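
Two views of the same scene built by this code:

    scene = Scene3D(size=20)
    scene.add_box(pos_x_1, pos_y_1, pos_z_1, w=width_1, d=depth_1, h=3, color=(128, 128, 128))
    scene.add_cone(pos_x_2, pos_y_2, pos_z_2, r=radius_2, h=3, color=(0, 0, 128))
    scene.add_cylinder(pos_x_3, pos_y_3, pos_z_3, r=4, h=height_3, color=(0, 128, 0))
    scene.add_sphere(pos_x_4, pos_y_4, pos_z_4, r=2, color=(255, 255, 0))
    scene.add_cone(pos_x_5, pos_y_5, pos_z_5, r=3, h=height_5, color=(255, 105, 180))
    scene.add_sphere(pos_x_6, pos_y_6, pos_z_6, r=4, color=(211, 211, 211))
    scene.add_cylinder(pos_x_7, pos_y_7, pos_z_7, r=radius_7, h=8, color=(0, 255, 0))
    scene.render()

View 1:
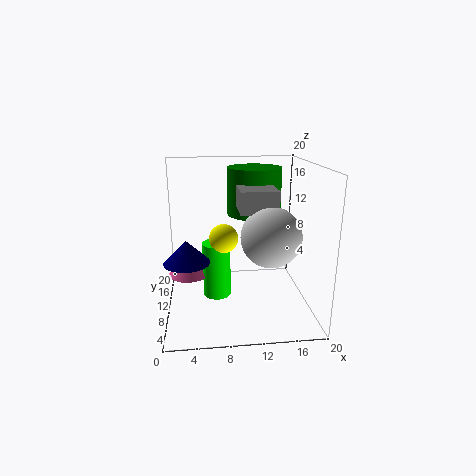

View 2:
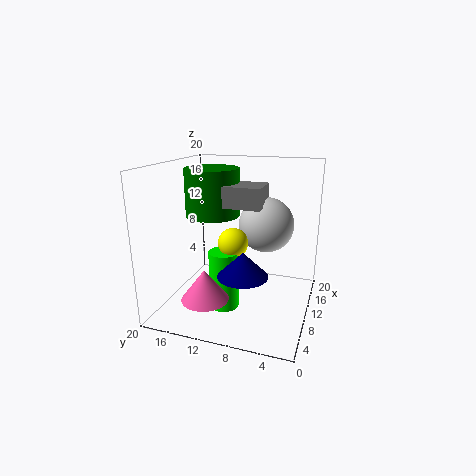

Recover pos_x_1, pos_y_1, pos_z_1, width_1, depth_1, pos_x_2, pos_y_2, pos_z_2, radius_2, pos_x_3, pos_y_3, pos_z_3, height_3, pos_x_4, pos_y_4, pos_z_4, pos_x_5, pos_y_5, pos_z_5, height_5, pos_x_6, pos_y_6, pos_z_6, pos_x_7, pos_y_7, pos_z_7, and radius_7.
pos_x_1 = 10; pos_y_1 = 7; pos_z_1 = 14; width_1 = 5; depth_1 = 6; pos_x_2 = 3; pos_y_2 = 7; pos_z_2 = 8; radius_2 = 3; pos_x_3 = 13; pos_y_3 = 15; pos_z_3 = 12; height_3 = 7; pos_x_4 = 8; pos_y_4 = 10; pos_z_4 = 10; pos_x_5 = 3; pos_y_5 = 12; pos_z_5 = 4; height_5 = 4; pos_x_6 = 14; pos_y_6 = 7; pos_z_6 = 11; pos_x_7 = 7; pos_y_7 = 11; pos_z_7 = 1; radius_7 = 2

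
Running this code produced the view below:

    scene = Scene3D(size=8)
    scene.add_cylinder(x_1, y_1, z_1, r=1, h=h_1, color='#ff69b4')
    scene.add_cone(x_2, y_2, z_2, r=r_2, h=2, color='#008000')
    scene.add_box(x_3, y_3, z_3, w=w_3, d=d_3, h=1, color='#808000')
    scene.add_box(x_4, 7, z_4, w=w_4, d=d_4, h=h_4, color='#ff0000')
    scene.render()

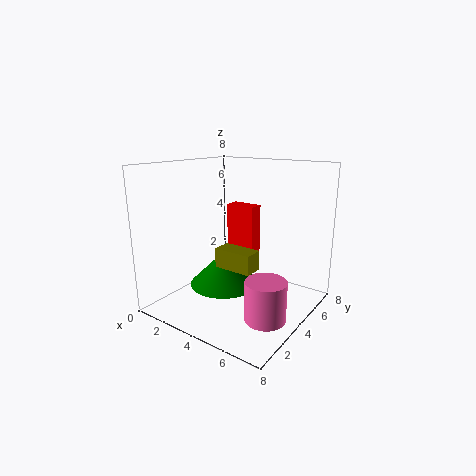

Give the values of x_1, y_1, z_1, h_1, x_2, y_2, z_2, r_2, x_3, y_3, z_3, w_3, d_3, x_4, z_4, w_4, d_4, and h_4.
x_1 = 7
y_1 = 2
z_1 = 1
h_1 = 2
x_2 = 3
y_2 = 4
z_2 = 1
r_2 = 2
x_3 = 4
y_3 = 2
z_3 = 3
w_3 = 2
d_3 = 1
x_4 = 1
z_4 = 1
w_4 = 2
d_4 = 1
h_4 = 4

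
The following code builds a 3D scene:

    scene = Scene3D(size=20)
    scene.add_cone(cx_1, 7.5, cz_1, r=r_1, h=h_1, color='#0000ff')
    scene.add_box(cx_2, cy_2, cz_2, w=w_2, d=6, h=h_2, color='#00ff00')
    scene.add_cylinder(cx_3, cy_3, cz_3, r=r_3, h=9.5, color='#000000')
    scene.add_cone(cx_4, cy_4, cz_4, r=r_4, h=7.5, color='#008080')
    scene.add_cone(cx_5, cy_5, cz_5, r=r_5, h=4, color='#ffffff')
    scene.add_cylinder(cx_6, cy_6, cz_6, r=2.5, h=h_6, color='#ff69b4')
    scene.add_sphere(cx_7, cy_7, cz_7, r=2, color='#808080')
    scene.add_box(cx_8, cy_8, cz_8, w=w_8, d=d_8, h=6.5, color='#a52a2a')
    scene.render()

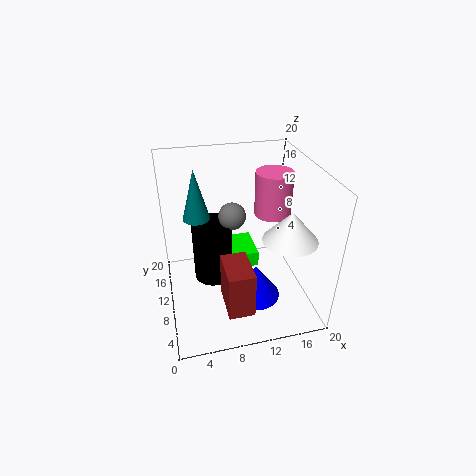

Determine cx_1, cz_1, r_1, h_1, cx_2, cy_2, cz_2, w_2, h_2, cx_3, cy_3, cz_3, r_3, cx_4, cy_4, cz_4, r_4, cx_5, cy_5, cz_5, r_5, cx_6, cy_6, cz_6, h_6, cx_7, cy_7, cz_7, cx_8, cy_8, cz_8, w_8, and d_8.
cx_1 = 12
cz_1 = 1.5
r_1 = 3.5
h_1 = 5
cx_2 = 7
cy_2 = 12.5
cz_2 = 2.5
w_2 = 7
h_2 = 2.5
cx_3 = 7
cy_3 = 14
cz_3 = 1
r_3 = 3
cx_4 = 5
cy_4 = 15
cz_4 = 11
r_4 = 2
cx_5 = 15.5
cy_5 = 5
cz_5 = 12
r_5 = 3.5
cx_6 = 15
cy_6 = 10.5
cz_6 = 13
h_6 = 6
cx_7 = 10
cy_7 = 13.5
cz_7 = 11.5
cx_8 = 7
cy_8 = 2.5
cz_8 = 2.5
w_8 = 3.5
d_8 = 5.5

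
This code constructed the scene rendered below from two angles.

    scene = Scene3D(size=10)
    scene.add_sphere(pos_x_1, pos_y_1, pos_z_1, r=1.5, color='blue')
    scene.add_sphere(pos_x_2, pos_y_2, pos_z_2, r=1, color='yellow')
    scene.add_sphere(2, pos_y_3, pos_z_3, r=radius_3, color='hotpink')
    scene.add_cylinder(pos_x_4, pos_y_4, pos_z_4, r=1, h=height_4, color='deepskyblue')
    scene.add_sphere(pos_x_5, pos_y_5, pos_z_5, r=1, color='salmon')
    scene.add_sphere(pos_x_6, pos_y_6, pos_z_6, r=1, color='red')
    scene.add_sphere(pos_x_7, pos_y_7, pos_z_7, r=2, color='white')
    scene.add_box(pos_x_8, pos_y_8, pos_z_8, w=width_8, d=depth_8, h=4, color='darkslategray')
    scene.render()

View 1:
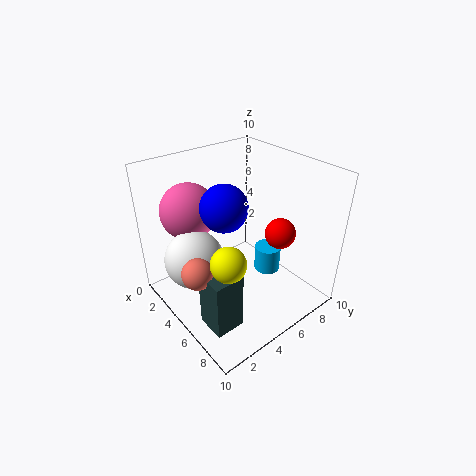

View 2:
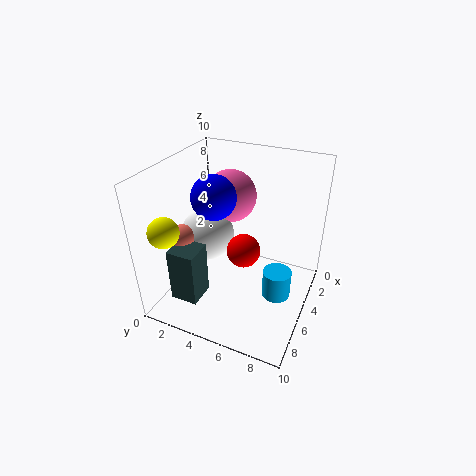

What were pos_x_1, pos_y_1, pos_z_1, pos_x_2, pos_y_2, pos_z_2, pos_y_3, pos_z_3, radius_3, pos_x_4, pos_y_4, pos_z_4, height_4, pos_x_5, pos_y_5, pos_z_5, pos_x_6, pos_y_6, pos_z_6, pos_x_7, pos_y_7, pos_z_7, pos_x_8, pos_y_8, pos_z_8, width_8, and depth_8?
pos_x_1 = 5.5
pos_y_1 = 3.5
pos_z_1 = 8
pos_x_2 = 8.5
pos_y_2 = 1.5
pos_z_2 = 6.5
pos_y_3 = 3
pos_z_3 = 6.5
radius_3 = 2
pos_x_4 = 5
pos_y_4 = 8
pos_z_4 = 1
height_4 = 2
pos_x_5 = 6
pos_y_5 = 1
pos_z_5 = 4.5
pos_x_6 = 7.5
pos_y_6 = 6.5
pos_z_6 = 6
pos_x_7 = 4
pos_y_7 = 2
pos_z_7 = 4
pos_x_8 = 6
pos_y_8 = 1
pos_z_8 = 0.5
width_8 = 2
depth_8 = 2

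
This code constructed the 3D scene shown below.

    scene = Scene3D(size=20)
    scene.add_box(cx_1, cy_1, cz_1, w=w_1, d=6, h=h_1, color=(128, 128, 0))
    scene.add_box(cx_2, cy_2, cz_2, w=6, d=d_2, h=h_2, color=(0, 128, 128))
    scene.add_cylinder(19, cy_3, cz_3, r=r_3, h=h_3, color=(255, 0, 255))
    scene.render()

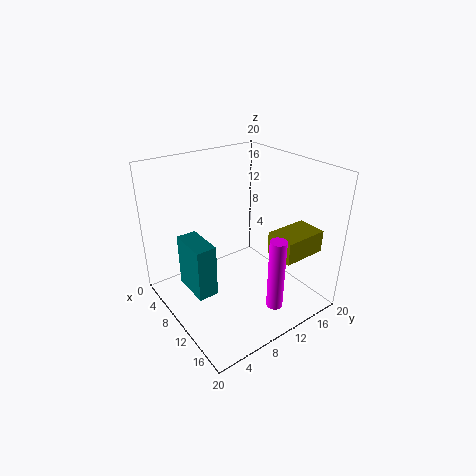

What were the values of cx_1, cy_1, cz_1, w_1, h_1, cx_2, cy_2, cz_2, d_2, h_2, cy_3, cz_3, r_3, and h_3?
cx_1 = 14, cy_1 = 12, cz_1 = 9, w_1 = 4, h_1 = 3, cx_2 = 3, cy_2 = 4, cz_2 = 1, d_2 = 3, h_2 = 8, cy_3 = 9, cz_3 = 5, r_3 = 1, h_3 = 9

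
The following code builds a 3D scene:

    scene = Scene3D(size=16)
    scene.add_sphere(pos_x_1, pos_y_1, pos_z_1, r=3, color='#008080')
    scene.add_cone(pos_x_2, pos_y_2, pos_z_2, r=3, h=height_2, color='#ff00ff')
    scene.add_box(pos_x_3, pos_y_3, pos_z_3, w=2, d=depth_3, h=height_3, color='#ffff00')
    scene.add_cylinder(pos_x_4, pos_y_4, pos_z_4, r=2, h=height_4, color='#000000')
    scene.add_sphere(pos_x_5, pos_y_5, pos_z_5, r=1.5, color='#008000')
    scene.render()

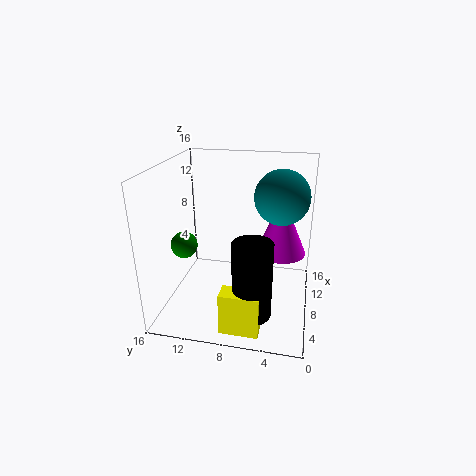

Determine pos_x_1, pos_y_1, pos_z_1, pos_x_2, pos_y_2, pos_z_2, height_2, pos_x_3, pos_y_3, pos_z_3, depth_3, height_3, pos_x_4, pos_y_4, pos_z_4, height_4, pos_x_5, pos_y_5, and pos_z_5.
pos_x_1 = 9.5; pos_y_1 = 3.5; pos_z_1 = 12.5; pos_x_2 = 11.5; pos_y_2 = 3.5; pos_z_2 = 5; height_2 = 7; pos_x_3 = 1; pos_y_3 = 4.5; pos_z_3 = 0.5; depth_3 = 4; height_3 = 4.5; pos_x_4 = 3; pos_y_4 = 5.5; pos_z_4 = 2; height_4 = 8; pos_x_5 = 7; pos_y_5 = 14; pos_z_5 = 7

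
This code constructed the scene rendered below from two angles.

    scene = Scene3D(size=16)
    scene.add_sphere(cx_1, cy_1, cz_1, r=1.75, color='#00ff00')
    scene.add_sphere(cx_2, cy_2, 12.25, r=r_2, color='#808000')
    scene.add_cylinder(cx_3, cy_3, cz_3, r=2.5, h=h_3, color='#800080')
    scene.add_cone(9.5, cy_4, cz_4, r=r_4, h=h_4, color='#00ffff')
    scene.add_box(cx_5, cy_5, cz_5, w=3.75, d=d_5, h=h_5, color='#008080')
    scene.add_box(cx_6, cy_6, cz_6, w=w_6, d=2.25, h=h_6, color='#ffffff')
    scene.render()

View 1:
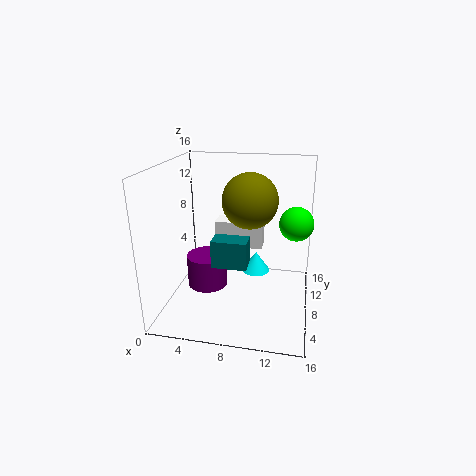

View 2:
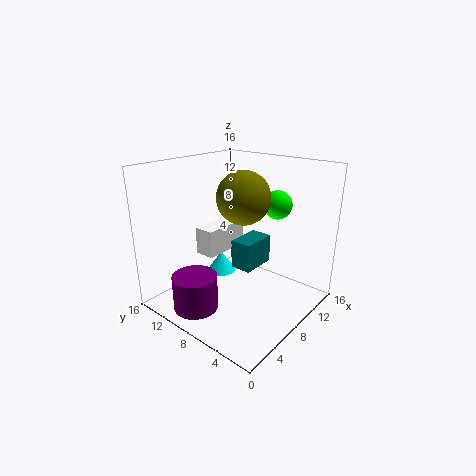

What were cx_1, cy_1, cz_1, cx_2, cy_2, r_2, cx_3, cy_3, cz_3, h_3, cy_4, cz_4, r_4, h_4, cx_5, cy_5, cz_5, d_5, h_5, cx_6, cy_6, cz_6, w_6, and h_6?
cx_1 = 14.25
cy_1 = 7
cz_1 = 10.5
cx_2 = 9.25
cy_2 = 8.25
r_2 = 3
cx_3 = 3.5
cy_3 = 10.5
cz_3 = 0.25
h_3 = 4
cy_4 = 12
cz_4 = 2
r_4 = 1.75
h_4 = 2.5
cx_5 = 5.75
cy_5 = 4.75
cz_5 = 5.75
d_5 = 2.25
h_5 = 3
cx_6 = 5
cy_6 = 9.25
cz_6 = 6.25
w_6 = 5.5
h_6 = 3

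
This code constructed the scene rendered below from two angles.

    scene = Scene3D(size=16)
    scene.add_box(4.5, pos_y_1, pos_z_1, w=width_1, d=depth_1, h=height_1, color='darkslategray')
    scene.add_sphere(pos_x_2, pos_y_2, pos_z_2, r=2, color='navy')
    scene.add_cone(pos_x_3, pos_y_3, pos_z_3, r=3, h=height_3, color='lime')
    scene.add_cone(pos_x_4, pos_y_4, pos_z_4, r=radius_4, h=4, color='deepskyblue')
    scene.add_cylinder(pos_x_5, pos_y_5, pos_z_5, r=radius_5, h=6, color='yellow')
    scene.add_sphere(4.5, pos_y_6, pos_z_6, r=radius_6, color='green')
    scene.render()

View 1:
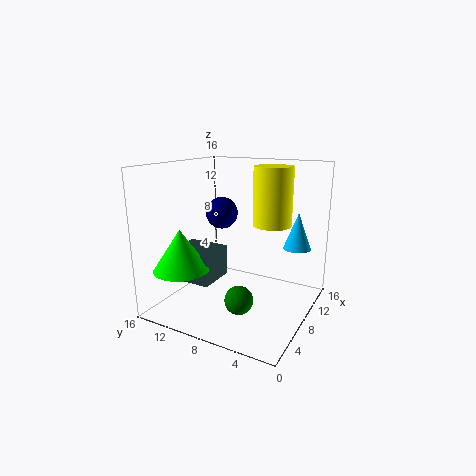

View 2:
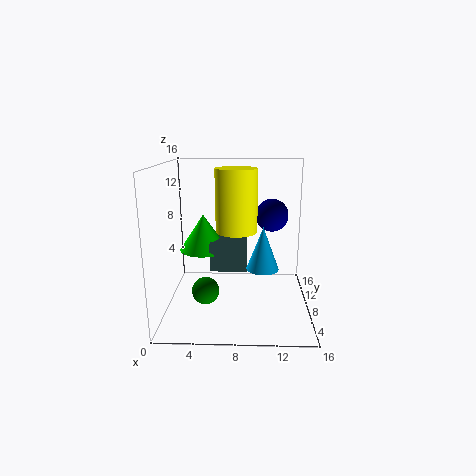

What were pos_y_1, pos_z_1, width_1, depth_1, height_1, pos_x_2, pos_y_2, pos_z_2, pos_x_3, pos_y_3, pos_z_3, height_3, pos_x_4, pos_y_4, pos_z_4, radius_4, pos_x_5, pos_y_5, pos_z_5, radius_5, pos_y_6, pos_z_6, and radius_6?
pos_y_1 = 10; pos_z_1 = 3; width_1 = 4.5; depth_1 = 5; height_1 = 3.5; pos_x_2 = 12; pos_y_2 = 12.5; pos_z_2 = 9.5; pos_x_3 = 3.5; pos_y_3 = 12.5; pos_z_3 = 5; height_3 = 4.5; pos_x_4 = 10.5; pos_y_4 = 2; pos_z_4 = 7; radius_4 = 1.5; pos_x_5 = 8; pos_y_5 = 4; pos_z_5 = 10; radius_5 = 2; pos_y_6 = 6; pos_z_6 = 2.5; radius_6 = 1.5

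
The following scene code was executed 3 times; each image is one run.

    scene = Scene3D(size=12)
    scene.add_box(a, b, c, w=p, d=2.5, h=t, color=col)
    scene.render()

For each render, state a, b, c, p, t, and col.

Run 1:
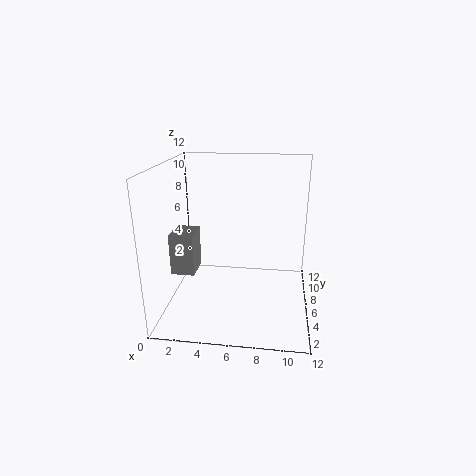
a = 0.5; b = 4.5; c = 3; p = 2; t = 3.5; col = 'gray'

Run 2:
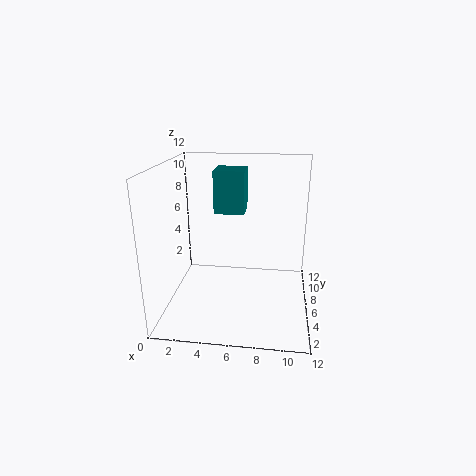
a = 4; b = 6; c = 8; p = 2.5; t = 3.5; col = 'teal'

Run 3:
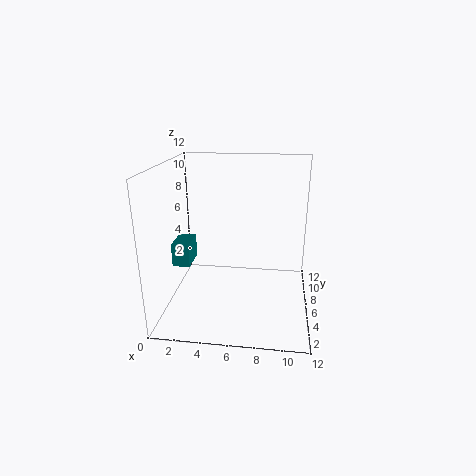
a = 0.5; b = 5; c = 3.5; p = 1.5; t = 2; col = 'teal'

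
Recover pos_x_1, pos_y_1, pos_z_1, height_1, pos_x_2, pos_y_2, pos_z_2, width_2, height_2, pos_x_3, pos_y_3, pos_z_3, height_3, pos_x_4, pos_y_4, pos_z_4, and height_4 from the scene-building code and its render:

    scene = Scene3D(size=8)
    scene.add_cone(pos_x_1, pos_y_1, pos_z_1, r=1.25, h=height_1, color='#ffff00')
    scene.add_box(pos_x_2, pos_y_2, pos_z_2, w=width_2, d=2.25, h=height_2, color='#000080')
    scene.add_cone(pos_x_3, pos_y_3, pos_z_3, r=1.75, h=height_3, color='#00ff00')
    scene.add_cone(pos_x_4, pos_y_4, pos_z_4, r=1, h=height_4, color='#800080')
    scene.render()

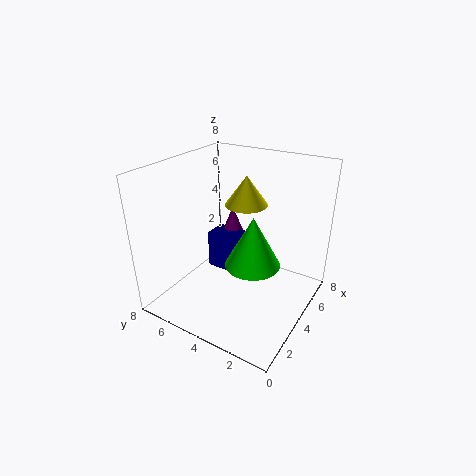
pos_x_1 = 5.75, pos_y_1 = 4.5, pos_z_1 = 5.25, height_1 = 1.75, pos_x_2 = 5.5, pos_y_2 = 5, pos_z_2 = 0.25, width_2 = 1.5, height_2 = 2.5, pos_x_3 = 5.75, pos_y_3 = 4, pos_z_3 = 1.25, height_3 = 3.25, pos_x_4 = 7, pos_y_4 = 6.25, pos_z_4 = 1.75, height_4 = 2.5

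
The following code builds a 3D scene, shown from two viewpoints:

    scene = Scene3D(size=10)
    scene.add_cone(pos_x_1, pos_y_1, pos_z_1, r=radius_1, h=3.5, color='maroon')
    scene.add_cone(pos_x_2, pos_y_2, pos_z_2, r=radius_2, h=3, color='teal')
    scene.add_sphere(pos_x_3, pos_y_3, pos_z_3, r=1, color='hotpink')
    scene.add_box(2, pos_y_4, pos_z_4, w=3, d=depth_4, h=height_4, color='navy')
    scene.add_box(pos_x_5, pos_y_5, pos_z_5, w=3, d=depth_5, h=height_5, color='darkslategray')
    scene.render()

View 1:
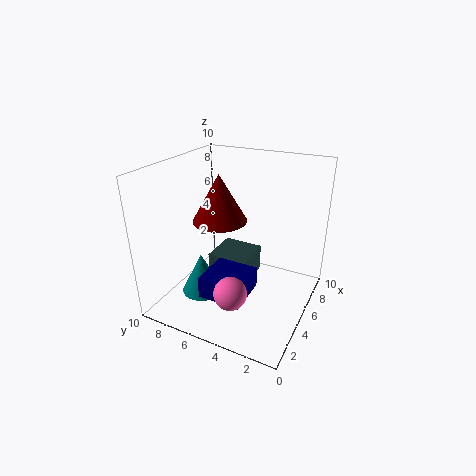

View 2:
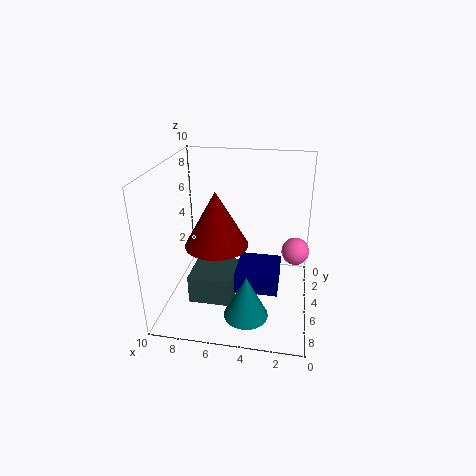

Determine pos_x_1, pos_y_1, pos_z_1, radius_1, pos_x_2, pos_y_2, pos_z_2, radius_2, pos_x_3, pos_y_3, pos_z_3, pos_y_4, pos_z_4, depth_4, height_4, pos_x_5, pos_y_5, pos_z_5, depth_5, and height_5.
pos_x_1 = 6, pos_y_1 = 7, pos_z_1 = 5.5, radius_1 = 2, pos_x_2 = 4, pos_y_2 = 7.5, pos_z_2 = 0.5, radius_2 = 1.5, pos_x_3 = 1, pos_y_3 = 3.5, pos_z_3 = 3.5, pos_y_4 = 3.5, pos_z_4 = 1.5, depth_4 = 3, height_4 = 1.5, pos_x_5 = 5, pos_y_5 = 4.5, pos_z_5 = 1, depth_5 = 3, height_5 = 2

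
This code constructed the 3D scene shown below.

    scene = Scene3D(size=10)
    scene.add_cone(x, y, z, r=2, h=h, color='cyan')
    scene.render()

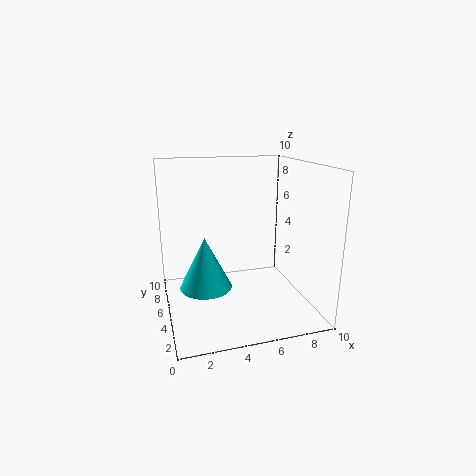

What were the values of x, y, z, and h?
x = 3, y = 7, z = 0.5, h = 4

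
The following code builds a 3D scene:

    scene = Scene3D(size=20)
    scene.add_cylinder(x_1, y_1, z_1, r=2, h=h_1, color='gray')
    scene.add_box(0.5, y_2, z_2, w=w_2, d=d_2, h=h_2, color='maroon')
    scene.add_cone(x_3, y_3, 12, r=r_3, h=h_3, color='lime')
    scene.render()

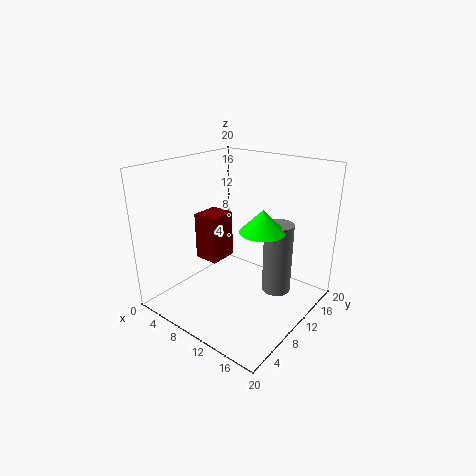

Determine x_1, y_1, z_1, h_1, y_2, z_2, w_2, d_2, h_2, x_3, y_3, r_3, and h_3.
x_1 = 15
y_1 = 12.5
z_1 = 2.5
h_1 = 10
y_2 = 11
z_2 = 3.5
w_2 = 4
d_2 = 4.5
h_2 = 7.5
x_3 = 14
y_3 = 10
r_3 = 3
h_3 = 3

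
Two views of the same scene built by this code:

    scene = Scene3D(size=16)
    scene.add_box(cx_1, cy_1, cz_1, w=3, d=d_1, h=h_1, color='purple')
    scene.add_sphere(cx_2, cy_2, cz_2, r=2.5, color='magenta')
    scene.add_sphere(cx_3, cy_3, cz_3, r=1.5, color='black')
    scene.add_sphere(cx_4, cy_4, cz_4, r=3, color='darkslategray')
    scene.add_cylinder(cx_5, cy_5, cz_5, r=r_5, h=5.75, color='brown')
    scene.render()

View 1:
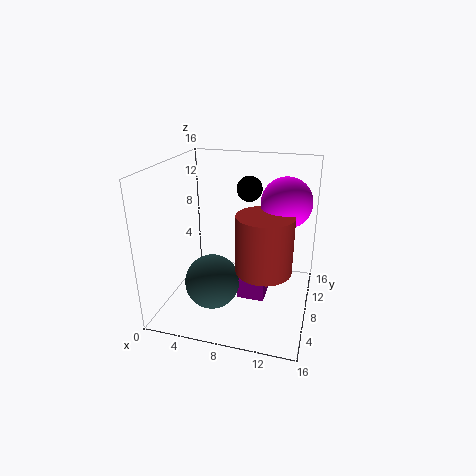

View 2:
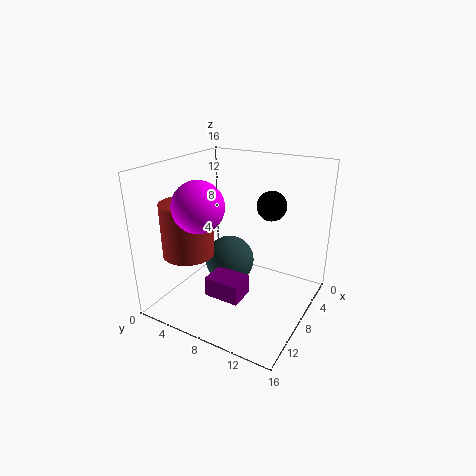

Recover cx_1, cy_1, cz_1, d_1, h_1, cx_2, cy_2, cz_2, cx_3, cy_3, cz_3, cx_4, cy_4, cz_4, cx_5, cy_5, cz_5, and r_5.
cx_1 = 8.5, cy_1 = 5.75, cz_1 = 1.75, d_1 = 4, h_1 = 2.25, cx_2 = 13.25, cy_2 = 6.75, cz_2 = 13, cx_3 = 8.25, cy_3 = 12, cz_3 = 12.5, cx_4 = 5.75, cy_4 = 5.5, cz_4 = 3.5, cx_5 = 11.75, cy_5 = 4, cz_5 = 6.75, r_5 = 2.75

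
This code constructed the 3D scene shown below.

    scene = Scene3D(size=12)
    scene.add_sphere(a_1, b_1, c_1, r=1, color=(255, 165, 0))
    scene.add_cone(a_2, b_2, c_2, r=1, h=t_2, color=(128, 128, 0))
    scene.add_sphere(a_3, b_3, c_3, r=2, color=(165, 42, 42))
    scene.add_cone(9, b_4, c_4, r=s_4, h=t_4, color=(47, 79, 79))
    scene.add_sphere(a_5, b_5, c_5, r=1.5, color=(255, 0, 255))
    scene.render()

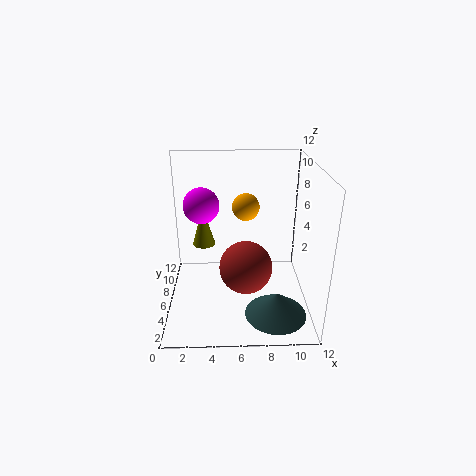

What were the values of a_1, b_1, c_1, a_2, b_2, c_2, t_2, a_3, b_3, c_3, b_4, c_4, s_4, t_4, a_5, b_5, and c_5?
a_1 = 6.5
b_1 = 4
c_1 = 9.5
a_2 = 3
b_2 = 8
c_2 = 4.5
t_2 = 3.5
a_3 = 6.5
b_3 = 3
c_3 = 5
b_4 = 3
c_4 = 0.5
s_4 = 2.5
t_4 = 2
a_5 = 3
b_5 = 7
c_5 = 8.5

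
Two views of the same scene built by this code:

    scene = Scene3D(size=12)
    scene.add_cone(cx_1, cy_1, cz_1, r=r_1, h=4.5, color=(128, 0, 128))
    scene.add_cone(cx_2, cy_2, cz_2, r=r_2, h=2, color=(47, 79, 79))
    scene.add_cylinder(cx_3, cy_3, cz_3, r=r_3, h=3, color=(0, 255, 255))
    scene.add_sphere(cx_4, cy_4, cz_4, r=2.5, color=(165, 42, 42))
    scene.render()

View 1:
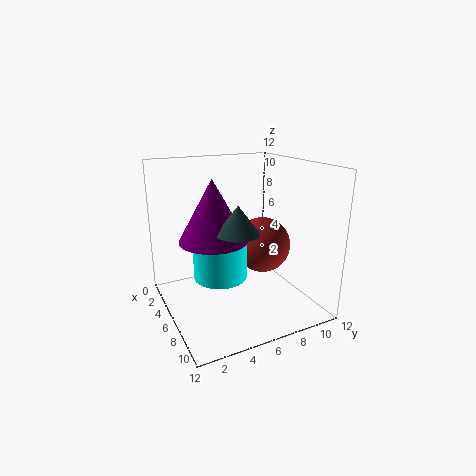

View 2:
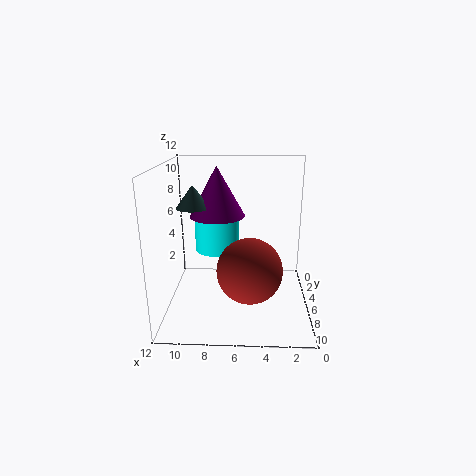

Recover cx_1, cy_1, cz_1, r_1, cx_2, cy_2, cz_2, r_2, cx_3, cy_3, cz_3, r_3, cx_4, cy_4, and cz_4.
cx_1 = 8, cy_1 = 3, cz_1 = 7, r_1 = 2.5, cx_2 = 10, cy_2 = 4, cz_2 = 8, r_2 = 1.5, cx_3 = 8, cy_3 = 3.5, cz_3 = 4, r_3 = 2, cx_4 = 5, cy_4 = 9, cz_4 = 4.5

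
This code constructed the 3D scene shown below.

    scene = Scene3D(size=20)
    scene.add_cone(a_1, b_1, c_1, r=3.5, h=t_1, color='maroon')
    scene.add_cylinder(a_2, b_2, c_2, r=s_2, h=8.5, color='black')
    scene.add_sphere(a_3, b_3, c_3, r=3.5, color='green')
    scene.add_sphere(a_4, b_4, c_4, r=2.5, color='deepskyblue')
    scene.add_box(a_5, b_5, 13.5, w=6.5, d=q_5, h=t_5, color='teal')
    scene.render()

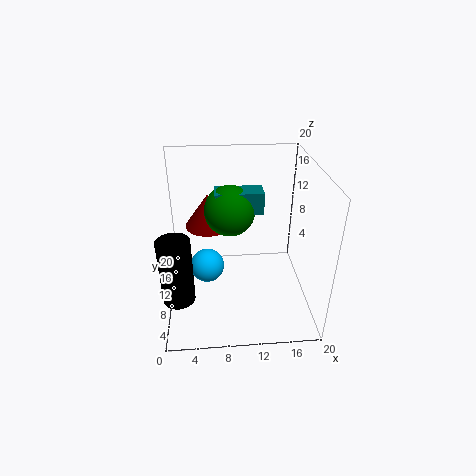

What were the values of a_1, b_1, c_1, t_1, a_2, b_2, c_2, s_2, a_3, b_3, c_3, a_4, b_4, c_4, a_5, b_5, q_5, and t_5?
a_1 = 6, b_1 = 15, c_1 = 9.5, t_1 = 5, a_2 = 2, b_2 = 3.5, c_2 = 5.5, s_2 = 2, a_3 = 9, b_3 = 11.5, c_3 = 13.5, a_4 = 5.5, b_4 = 11.5, c_4 = 4.5, a_5 = 7, b_5 = 10, q_5 = 3, t_5 = 3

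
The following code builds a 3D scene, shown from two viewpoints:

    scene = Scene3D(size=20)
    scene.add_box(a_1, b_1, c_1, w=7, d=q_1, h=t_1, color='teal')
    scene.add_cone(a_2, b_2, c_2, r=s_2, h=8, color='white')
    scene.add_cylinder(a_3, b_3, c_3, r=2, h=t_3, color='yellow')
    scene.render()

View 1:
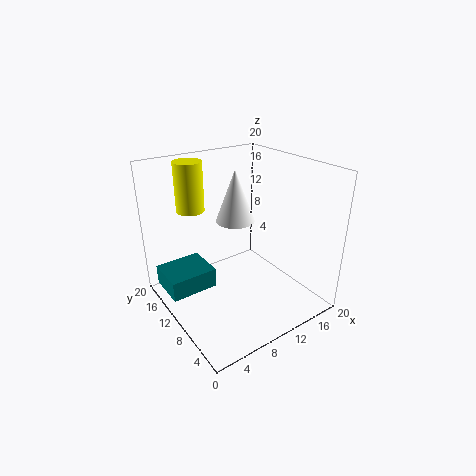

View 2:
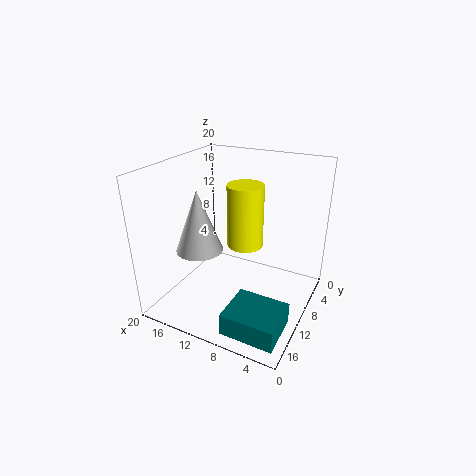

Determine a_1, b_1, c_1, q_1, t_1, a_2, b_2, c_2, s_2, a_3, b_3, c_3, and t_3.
a_1 = 1; b_1 = 13; c_1 = 1; q_1 = 6; t_1 = 3; a_2 = 13; b_2 = 15; c_2 = 10; s_2 = 3; a_3 = 6; b_3 = 16; c_3 = 13; t_3 = 7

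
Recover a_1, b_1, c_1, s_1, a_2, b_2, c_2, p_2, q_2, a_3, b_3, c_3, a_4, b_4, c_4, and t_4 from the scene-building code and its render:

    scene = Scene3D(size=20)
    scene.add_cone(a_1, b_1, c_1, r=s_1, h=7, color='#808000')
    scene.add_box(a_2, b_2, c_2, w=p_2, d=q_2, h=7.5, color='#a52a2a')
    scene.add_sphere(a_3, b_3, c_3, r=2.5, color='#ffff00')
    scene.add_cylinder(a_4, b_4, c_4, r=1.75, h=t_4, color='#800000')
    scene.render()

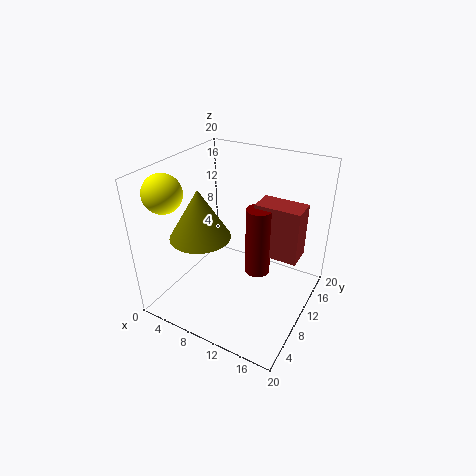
a_1 = 5.25
b_1 = 7.75
c_1 = 10
s_1 = 4.25
a_2 = 12
b_2 = 10.75
c_2 = 7.75
p_2 = 6.25
q_2 = 3.5
a_3 = 3
b_3 = 3.75
c_3 = 17.5
a_4 = 12.75
b_4 = 10.75
c_4 = 5
t_4 = 9.75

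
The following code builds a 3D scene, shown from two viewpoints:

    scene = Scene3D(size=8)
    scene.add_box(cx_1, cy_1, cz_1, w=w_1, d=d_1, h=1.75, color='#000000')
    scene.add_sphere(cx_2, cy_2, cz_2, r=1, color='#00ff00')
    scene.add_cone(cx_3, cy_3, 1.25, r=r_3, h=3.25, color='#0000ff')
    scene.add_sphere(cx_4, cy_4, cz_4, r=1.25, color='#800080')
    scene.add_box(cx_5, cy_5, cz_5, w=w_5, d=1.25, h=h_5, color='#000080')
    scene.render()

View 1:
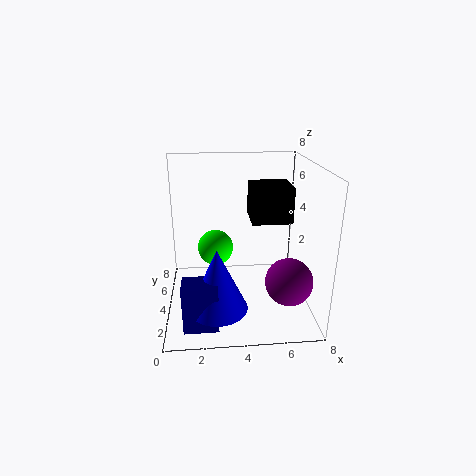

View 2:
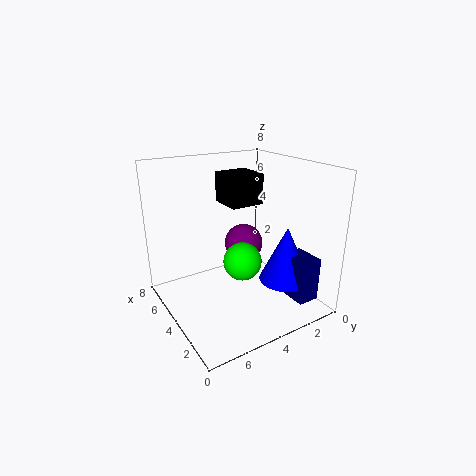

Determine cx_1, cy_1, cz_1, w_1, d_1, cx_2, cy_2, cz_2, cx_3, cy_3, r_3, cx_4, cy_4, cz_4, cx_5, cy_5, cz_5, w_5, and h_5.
cx_1 = 4.5; cy_1 = 2; cz_1 = 5.5; w_1 = 2; d_1 = 2; cx_2 = 2.75; cy_2 = 4.5; cz_2 = 3.25; cx_3 = 2.75; cy_3 = 1.5; r_3 = 1.5; cx_4 = 6.5; cy_4 = 2; cz_4 = 2.25; cx_5 = 1; cy_5 = 0.5; cz_5 = 0.5; w_5 = 1.75; h_5 = 2.5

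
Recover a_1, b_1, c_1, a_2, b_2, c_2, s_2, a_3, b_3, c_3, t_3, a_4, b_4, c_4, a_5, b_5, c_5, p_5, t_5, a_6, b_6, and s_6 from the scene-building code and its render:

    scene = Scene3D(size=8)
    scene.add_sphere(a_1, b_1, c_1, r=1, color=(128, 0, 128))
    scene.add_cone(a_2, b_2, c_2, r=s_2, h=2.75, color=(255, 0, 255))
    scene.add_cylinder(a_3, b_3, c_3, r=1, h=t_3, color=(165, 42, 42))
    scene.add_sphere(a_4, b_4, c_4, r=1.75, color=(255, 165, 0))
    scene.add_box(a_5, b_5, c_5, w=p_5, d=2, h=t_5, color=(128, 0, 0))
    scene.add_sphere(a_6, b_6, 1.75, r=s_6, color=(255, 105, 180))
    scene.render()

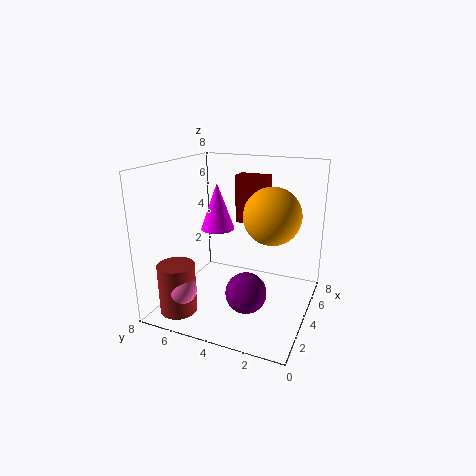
a_1 = 1.5; b_1 = 2.5; c_1 = 2.25; a_2 = 5; b_2 = 5.75; c_2 = 4; s_2 = 1; a_3 = 1.5; b_3 = 6.5; c_3 = 0.25; t_3 = 2.75; a_4 = 6.25; b_4 = 2.75; c_4 = 4.75; a_5 = 6.5; b_5 = 3.25; c_5 = 4; p_5 = 1; t_5 = 3; a_6 = 1.25; b_6 = 6; s_6 = 0.75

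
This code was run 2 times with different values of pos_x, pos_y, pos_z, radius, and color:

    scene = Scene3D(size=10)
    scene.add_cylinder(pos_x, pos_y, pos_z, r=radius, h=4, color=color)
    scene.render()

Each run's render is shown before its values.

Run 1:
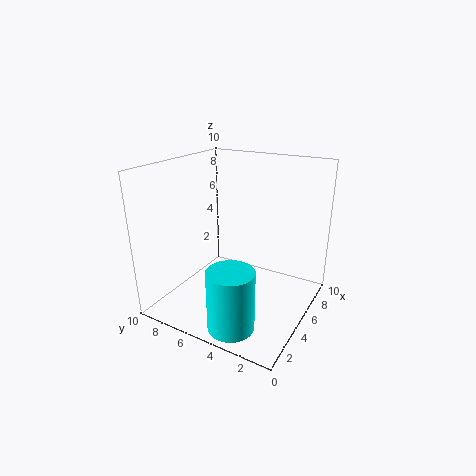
pos_x = 1.5; pos_y = 3.5; pos_z = 0.5; radius = 1.5; color = 'cyan'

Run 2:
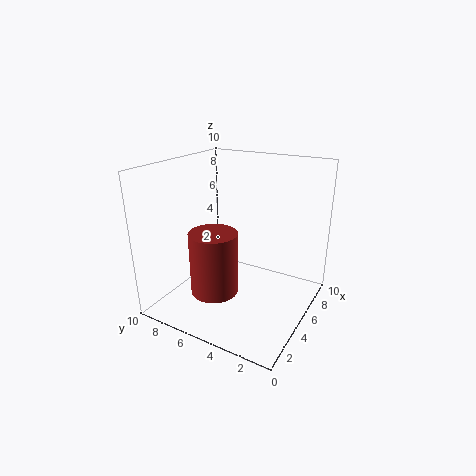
pos_x = 2; pos_y = 5; pos_z = 2.5; radius = 1.5; color = 'brown'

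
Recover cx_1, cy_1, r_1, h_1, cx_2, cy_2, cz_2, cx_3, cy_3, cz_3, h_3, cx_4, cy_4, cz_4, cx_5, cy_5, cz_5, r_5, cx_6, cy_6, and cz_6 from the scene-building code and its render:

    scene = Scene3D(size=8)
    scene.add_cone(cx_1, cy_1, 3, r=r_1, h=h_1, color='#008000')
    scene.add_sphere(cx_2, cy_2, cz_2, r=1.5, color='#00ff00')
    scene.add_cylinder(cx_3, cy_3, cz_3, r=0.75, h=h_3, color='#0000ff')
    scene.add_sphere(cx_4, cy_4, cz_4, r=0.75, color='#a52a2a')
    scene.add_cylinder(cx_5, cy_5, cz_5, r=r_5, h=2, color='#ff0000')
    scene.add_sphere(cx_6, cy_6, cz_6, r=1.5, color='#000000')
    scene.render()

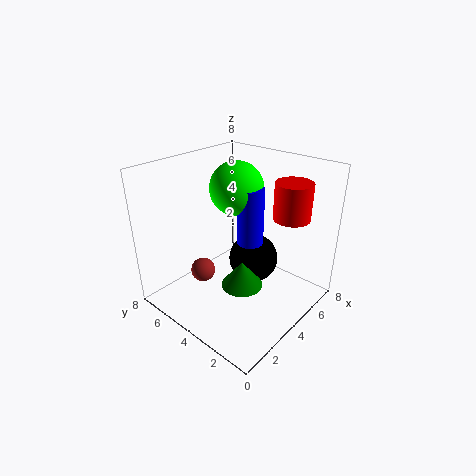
cx_1 = 2, cy_1 = 2, r_1 = 1, h_1 = 1.25, cx_2 = 4.75, cy_2 = 4.75, cz_2 = 6.5, cx_3 = 4.75, cy_3 = 3.75, cz_3 = 3.5, h_3 = 3.25, cx_4 = 3.5, cy_4 = 6.5, cz_4 = 1, cx_5 = 5.75, cy_5 = 1.75, cz_5 = 5.25, r_5 = 1, cx_6 = 5.75, cy_6 = 4.25, cz_6 = 1.75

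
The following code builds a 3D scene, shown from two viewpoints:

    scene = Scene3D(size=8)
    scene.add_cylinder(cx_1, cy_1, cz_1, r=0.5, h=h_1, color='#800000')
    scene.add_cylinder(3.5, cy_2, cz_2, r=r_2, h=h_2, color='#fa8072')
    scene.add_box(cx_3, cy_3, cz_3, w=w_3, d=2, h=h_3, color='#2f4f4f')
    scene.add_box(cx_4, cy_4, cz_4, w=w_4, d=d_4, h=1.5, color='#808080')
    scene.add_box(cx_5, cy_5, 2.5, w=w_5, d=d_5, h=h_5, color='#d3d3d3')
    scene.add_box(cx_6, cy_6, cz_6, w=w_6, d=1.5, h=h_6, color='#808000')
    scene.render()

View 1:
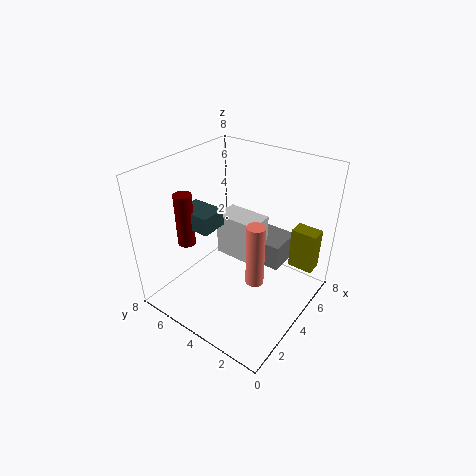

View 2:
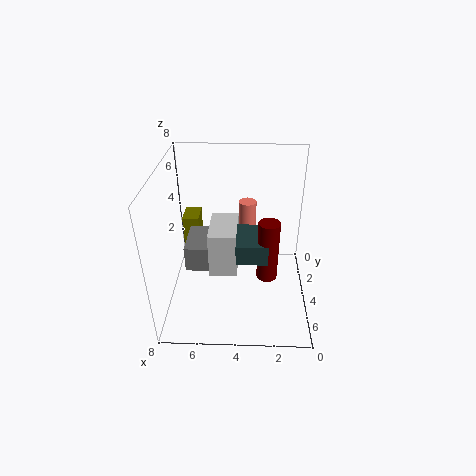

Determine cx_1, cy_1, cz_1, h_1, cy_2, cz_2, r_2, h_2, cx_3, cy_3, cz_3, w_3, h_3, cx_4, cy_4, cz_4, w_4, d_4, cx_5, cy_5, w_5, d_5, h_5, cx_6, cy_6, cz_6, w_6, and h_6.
cx_1 = 2.5
cy_1 = 6.5
cz_1 = 3.5
h_1 = 3
cy_2 = 2.5
cz_2 = 2
r_2 = 0.5
h_2 = 3.5
cx_3 = 2.5
cy_3 = 5
cz_3 = 4.5
w_3 = 1.5
h_3 = 1
cx_4 = 5
cy_4 = 2
cz_4 = 2
w_4 = 2
d_4 = 2.5
cx_5 = 4
cy_5 = 3
w_5 = 1.5
d_5 = 2.5
h_5 = 2.5
cx_6 = 6.5
cy_6 = 0.5
cz_6 = 1.5
w_6 = 1
h_6 = 2.5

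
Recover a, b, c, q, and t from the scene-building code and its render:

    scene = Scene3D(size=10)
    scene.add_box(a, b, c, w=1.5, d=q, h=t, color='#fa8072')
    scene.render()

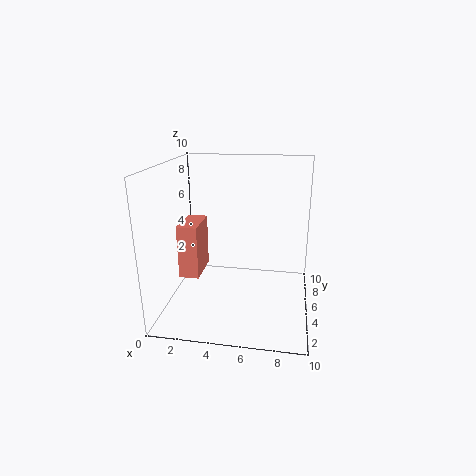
a = 0.5, b = 5, c = 1.5, q = 3, t = 4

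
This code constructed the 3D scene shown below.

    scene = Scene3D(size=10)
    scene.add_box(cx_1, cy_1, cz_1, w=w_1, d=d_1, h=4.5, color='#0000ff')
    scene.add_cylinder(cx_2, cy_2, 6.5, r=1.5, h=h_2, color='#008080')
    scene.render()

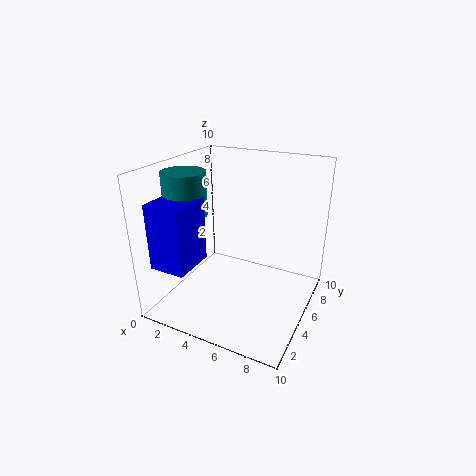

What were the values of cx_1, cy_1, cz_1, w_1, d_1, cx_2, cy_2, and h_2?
cx_1 = 0.5; cy_1 = 1; cz_1 = 3.5; w_1 = 2.5; d_1 = 3; cx_2 = 1.5; cy_2 = 4; h_2 = 3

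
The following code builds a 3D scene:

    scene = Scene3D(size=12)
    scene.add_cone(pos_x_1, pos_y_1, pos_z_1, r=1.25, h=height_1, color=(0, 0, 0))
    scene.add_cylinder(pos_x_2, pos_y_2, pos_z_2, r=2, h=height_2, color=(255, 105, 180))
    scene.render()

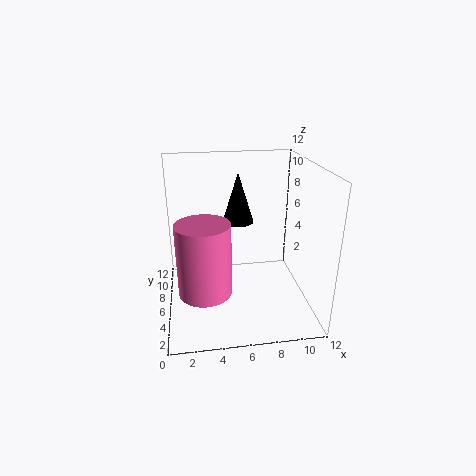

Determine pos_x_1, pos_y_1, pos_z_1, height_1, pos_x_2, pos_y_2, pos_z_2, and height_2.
pos_x_1 = 6
pos_y_1 = 6
pos_z_1 = 7.5
height_1 = 4
pos_x_2 = 3
pos_y_2 = 2.75
pos_z_2 = 3.25
height_2 = 5.5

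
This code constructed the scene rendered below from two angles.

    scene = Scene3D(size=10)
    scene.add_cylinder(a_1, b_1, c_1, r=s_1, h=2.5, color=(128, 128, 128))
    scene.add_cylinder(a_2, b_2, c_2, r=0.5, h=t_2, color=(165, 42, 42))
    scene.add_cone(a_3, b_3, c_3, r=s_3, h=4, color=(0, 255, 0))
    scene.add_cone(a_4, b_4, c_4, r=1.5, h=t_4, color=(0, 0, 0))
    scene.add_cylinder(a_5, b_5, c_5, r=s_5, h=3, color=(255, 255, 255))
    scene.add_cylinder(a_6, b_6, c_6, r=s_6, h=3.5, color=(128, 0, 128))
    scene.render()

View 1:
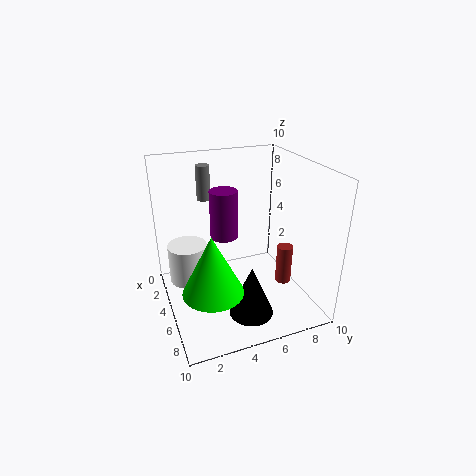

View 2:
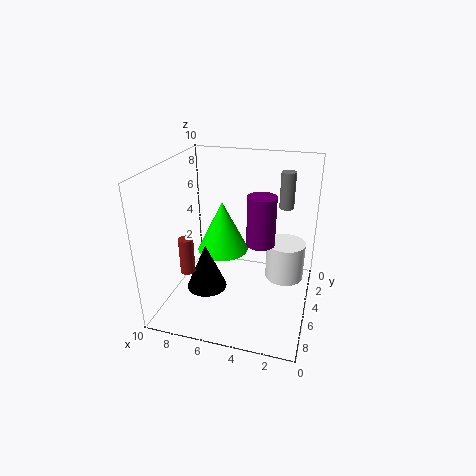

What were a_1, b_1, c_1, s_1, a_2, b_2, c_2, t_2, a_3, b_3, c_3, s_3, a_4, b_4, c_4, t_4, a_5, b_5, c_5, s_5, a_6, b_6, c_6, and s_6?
a_1 = 2
b_1 = 3.5
c_1 = 7
s_1 = 0.5
a_2 = 8
b_2 = 7
c_2 = 3
t_2 = 2.5
a_3 = 7
b_3 = 2.5
c_3 = 2.5
s_3 = 2
a_4 = 7.5
b_4 = 5
c_4 = 0.5
t_4 = 3.5
a_5 = 2
b_5 = 2
c_5 = 0.5
s_5 = 1.5
a_6 = 3.5
b_6 = 4.5
c_6 = 4.5
s_6 = 1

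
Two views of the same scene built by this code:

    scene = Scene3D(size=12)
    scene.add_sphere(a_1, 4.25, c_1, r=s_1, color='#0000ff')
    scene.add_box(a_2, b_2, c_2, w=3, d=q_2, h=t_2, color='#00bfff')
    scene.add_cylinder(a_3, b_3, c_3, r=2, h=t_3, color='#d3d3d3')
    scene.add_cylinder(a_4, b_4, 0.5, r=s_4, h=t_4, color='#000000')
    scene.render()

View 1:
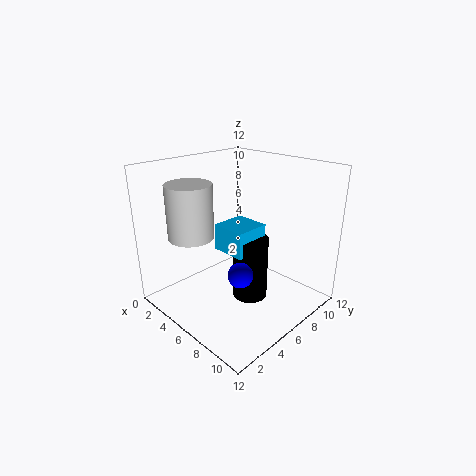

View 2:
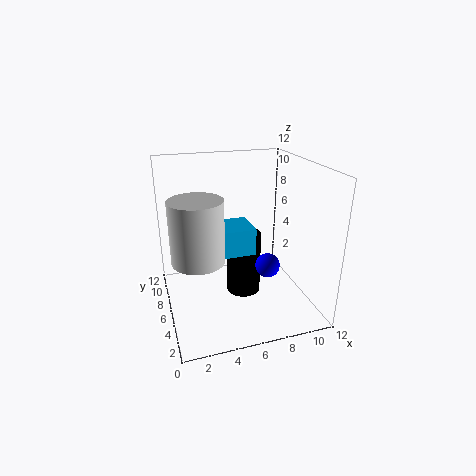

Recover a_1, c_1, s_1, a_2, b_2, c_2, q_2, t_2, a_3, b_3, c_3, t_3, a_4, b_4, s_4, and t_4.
a_1 = 8; c_1 = 4; s_1 = 1; a_2 = 4.25; b_2 = 5; c_2 = 4.75; q_2 = 3; t_2 = 2.25; a_3 = 2.25; b_3 = 4; c_3 = 5.5; t_3 = 4.75; a_4 = 6.75; b_4 = 6.75; s_4 = 1.5; t_4 = 5.5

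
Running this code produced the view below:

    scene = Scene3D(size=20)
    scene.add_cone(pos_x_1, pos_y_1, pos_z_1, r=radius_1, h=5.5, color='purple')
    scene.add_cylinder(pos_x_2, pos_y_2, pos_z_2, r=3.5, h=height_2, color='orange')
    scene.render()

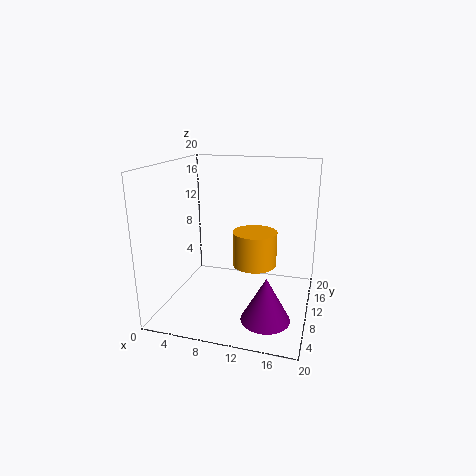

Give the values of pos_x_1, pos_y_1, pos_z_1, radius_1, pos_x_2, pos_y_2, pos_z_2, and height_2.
pos_x_1 = 15.5; pos_y_1 = 3; pos_z_1 = 2.5; radius_1 = 3; pos_x_2 = 11; pos_y_2 = 16; pos_z_2 = 3.5; height_2 = 5.5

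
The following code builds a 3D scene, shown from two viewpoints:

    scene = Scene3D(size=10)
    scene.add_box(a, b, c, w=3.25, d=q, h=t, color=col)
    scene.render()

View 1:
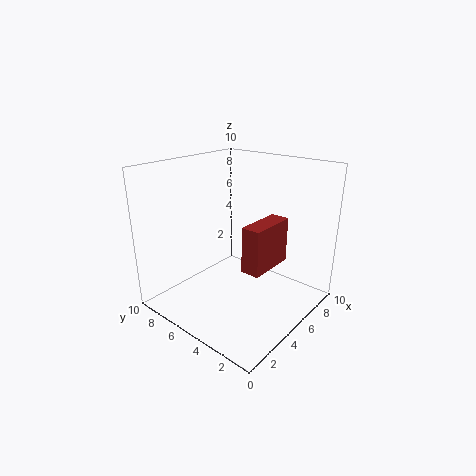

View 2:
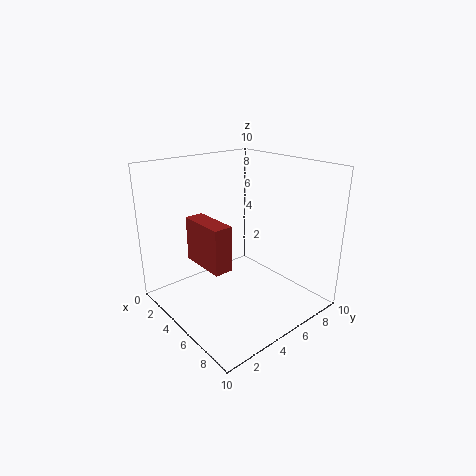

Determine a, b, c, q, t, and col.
a = 3.25; b = 2; c = 3.75; q = 1.25; t = 3; col = 'brown'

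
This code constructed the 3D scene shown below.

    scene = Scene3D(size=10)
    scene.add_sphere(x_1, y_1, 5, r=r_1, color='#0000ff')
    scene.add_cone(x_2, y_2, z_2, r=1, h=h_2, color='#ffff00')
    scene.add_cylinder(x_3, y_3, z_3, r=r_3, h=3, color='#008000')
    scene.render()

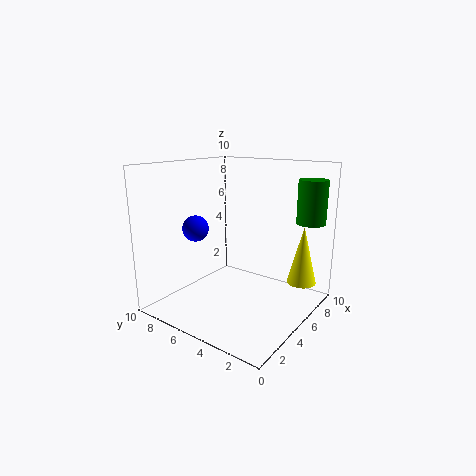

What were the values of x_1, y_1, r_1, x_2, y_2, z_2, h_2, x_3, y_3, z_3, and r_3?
x_1 = 5, y_1 = 9, r_1 = 1, x_2 = 7, y_2 = 1, z_2 = 2, h_2 = 4, x_3 = 8, y_3 = 1, z_3 = 6, r_3 = 1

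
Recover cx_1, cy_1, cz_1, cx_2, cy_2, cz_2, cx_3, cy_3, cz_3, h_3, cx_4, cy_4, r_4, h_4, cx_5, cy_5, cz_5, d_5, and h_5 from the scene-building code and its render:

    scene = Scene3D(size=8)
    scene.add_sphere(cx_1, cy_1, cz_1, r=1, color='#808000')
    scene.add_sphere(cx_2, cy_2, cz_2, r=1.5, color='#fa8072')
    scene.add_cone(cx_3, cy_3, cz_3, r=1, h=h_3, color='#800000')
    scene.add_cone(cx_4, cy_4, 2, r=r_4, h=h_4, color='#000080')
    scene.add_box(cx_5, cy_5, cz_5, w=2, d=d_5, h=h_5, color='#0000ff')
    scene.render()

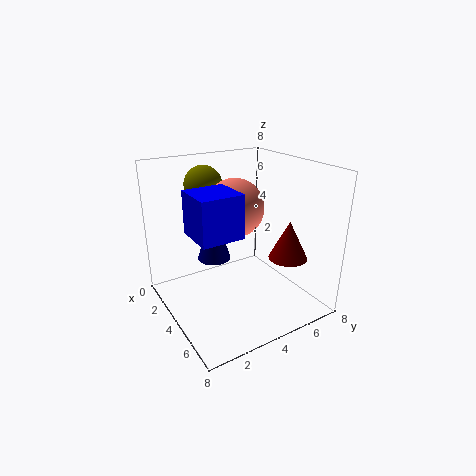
cx_1 = 3
cy_1 = 2.5
cz_1 = 7
cx_2 = 4.5
cy_2 = 3.5
cz_2 = 6
cx_3 = 6.5
cy_3 = 5.5
cz_3 = 3.5
h_3 = 2
cx_4 = 2
cy_4 = 3.5
r_4 = 1
h_4 = 3.5
cx_5 = 5
cy_5 = 0.5
cz_5 = 5.5
d_5 = 2
h_5 = 2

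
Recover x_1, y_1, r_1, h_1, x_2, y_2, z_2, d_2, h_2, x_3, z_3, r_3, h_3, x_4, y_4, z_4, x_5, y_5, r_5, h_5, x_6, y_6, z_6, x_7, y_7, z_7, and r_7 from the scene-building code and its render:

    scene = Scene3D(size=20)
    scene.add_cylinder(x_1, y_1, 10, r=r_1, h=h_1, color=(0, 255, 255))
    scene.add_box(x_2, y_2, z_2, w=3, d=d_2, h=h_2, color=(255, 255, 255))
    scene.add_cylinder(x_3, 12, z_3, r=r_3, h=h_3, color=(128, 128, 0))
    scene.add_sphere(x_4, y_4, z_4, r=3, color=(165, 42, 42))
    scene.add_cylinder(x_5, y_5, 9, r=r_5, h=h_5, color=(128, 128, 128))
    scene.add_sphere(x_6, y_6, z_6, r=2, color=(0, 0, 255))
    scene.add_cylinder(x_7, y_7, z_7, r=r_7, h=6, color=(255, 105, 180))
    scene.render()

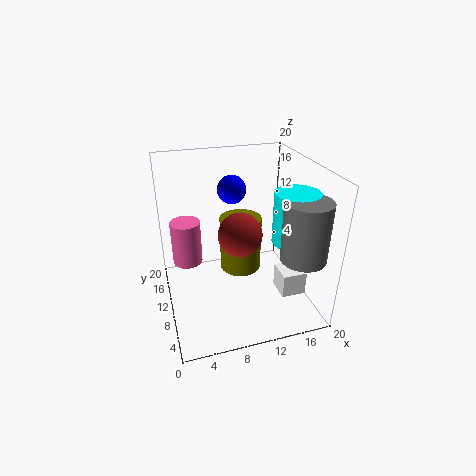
x_1 = 17; y_1 = 7; r_1 = 3; h_1 = 7; x_2 = 13; y_2 = 1; z_2 = 6; d_2 = 3; h_2 = 3; x_3 = 11; z_3 = 4; r_3 = 3; h_3 = 8; x_4 = 10; y_4 = 9; z_4 = 11; x_5 = 17; y_5 = 4; r_5 = 3; h_5 = 8; x_6 = 10; y_6 = 13; z_6 = 16; x_7 = 3; y_7 = 11; z_7 = 7; r_7 = 2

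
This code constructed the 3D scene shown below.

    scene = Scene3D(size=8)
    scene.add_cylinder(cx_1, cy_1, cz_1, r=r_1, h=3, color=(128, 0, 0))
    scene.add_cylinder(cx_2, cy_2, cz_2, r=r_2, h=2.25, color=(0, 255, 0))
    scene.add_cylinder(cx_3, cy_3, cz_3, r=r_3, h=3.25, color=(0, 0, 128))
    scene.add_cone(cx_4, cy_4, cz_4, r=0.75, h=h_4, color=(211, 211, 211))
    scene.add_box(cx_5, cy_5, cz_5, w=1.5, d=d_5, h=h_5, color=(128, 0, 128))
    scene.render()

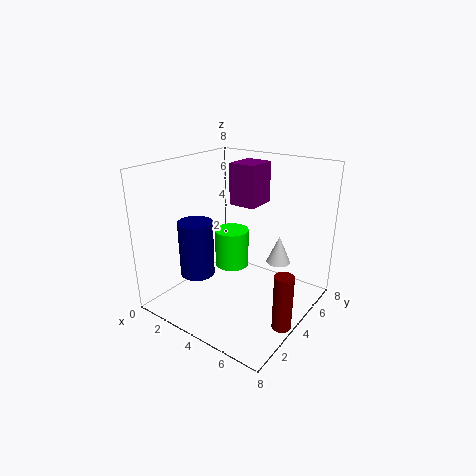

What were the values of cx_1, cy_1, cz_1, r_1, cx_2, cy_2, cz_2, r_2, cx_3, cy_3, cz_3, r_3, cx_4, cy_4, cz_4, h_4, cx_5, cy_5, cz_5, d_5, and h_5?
cx_1 = 7.5; cy_1 = 3; cz_1 = 0.25; r_1 = 0.5; cx_2 = 3; cy_2 = 4.75; cz_2 = 1.75; r_2 = 1; cx_3 = 1.75; cy_3 = 3; cz_3 = 1.5; r_3 = 1; cx_4 = 5; cy_4 = 7; cz_4 = 1.5; h_4 = 1.75; cx_5 = 3.25; cy_5 = 4.25; cz_5 = 5.75; d_5 = 1.75; h_5 = 2.25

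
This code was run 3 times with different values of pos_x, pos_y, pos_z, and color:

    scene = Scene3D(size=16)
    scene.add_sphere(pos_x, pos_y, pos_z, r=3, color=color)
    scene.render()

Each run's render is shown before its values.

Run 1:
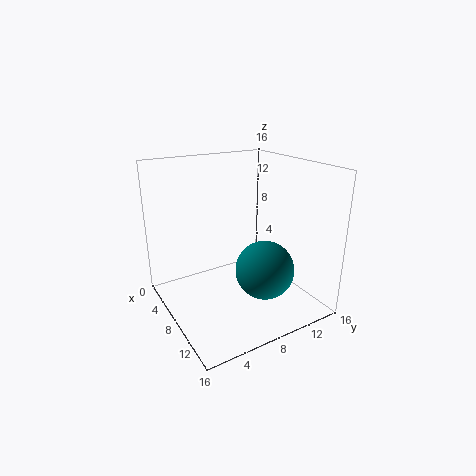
pos_x = 12.5
pos_y = 8.5
pos_z = 6
color = 'teal'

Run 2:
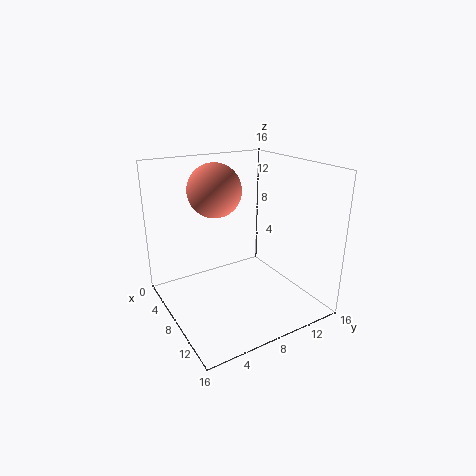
pos_x = 5.5
pos_y = 6.5
pos_z = 13
color = 'salmon'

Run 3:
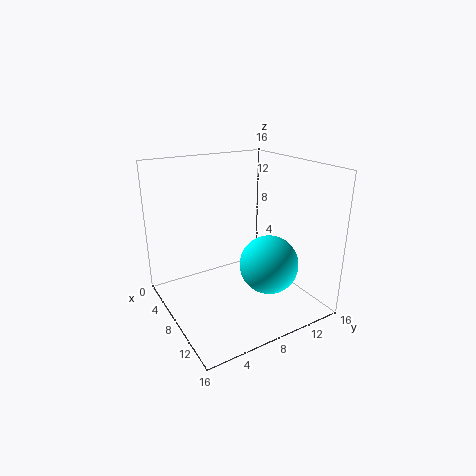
pos_x = 12.5
pos_y = 9
pos_z = 6.5
color = 'cyan'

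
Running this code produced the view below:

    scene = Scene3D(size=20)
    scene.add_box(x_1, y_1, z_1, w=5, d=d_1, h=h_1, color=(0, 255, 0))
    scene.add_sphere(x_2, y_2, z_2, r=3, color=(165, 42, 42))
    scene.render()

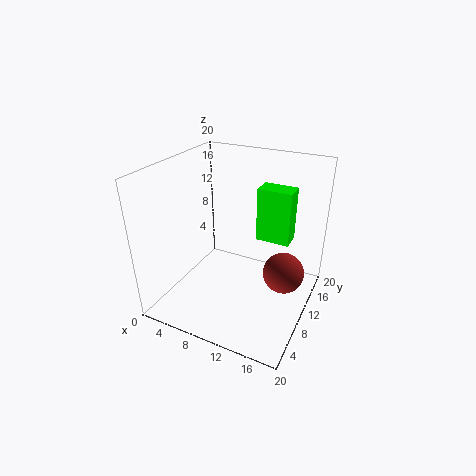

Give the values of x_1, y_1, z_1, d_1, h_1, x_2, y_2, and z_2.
x_1 = 11, y_1 = 14, z_1 = 8, d_1 = 3, h_1 = 8, x_2 = 16, y_2 = 13, z_2 = 4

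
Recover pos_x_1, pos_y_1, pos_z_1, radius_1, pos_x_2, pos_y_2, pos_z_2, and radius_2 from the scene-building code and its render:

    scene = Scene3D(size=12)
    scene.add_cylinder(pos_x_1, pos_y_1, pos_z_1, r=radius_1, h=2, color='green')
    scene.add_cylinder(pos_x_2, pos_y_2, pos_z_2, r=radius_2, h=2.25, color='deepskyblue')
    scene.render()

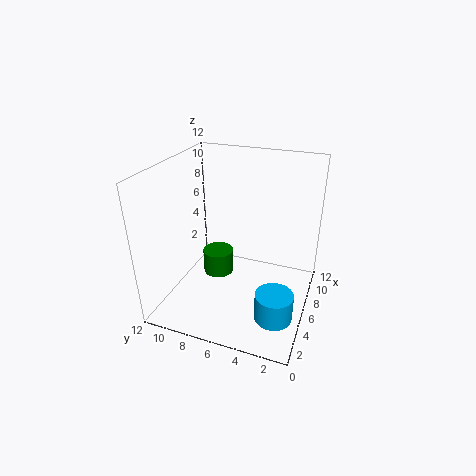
pos_x_1 = 5.25
pos_y_1 = 7.5
pos_z_1 = 3
radius_1 = 1.25
pos_x_2 = 3.25
pos_y_2 = 2
pos_z_2 = 1
radius_2 = 1.5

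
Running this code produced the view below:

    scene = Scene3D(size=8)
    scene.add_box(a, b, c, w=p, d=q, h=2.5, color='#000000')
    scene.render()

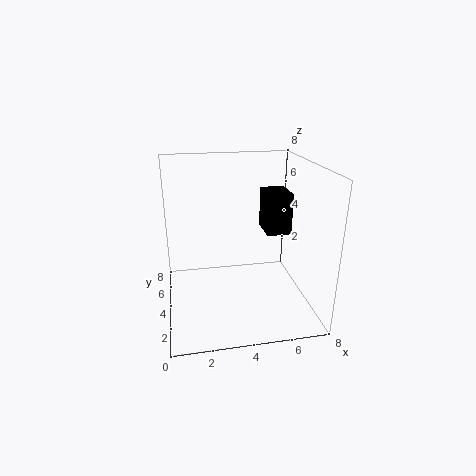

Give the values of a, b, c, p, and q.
a = 6, b = 5, c = 3.5, p = 1.5, q = 2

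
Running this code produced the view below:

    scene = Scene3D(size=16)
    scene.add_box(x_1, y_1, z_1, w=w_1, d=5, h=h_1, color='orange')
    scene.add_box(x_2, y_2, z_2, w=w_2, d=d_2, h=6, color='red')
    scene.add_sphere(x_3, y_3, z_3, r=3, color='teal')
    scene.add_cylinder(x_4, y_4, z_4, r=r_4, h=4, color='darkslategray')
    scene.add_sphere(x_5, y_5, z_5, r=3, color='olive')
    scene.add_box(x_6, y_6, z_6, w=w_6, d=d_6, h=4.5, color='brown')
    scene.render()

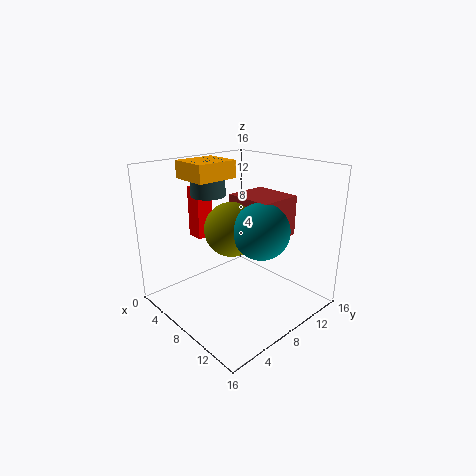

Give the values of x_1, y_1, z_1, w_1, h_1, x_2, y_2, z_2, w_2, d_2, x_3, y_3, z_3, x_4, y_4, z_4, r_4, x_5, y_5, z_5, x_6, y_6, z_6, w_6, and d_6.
x_1 = 1, y_1 = 5, z_1 = 14, w_1 = 4.5, h_1 = 2, x_2 = 1.5, y_2 = 6, z_2 = 7, w_2 = 2, d_2 = 2, x_3 = 11, y_3 = 8.5, z_3 = 9.5, x_4 = 3.5, y_4 = 7.5, z_4 = 12, r_4 = 2, x_5 = 7.5, y_5 = 7.5, z_5 = 9, x_6 = 6, y_6 = 8.5, z_6 = 8, w_6 = 5.5, d_6 = 5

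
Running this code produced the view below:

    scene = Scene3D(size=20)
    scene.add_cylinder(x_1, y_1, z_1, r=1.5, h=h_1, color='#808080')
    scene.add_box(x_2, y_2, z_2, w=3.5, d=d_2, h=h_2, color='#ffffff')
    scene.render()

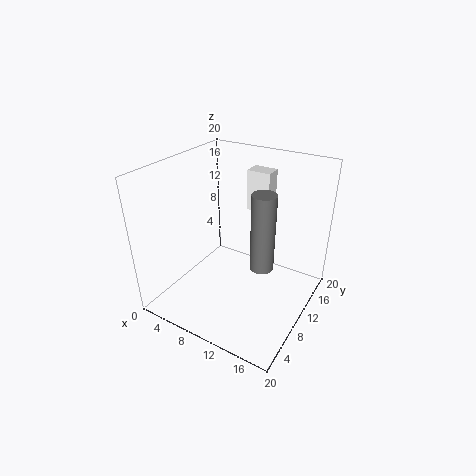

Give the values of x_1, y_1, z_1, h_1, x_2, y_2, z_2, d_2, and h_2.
x_1 = 15, y_1 = 7.5, z_1 = 8.5, h_1 = 10, x_2 = 8.5, y_2 = 15, z_2 = 12, d_2 = 2.5, h_2 = 6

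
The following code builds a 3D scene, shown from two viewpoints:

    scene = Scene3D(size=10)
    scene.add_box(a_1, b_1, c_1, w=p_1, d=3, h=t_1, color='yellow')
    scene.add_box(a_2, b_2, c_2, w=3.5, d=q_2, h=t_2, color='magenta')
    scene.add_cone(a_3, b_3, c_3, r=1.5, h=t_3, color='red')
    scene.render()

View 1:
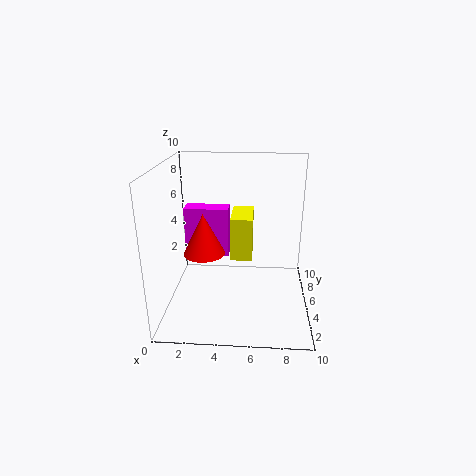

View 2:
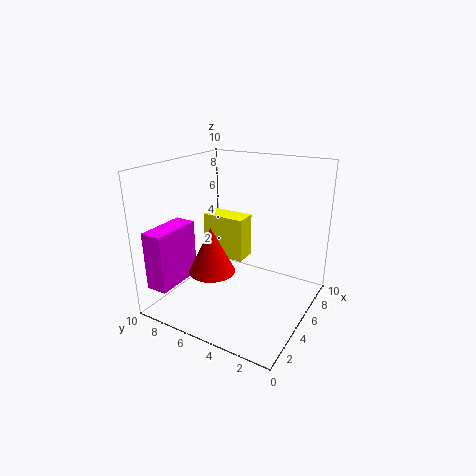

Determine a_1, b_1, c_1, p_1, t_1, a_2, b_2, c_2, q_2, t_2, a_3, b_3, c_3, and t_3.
a_1 = 4.5; b_1 = 4.5; c_1 = 3.5; p_1 = 1.5; t_1 = 3; a_2 = 0.5; b_2 = 8; c_2 = 2; q_2 = 1.5; t_2 = 4; a_3 = 2.5; b_3 = 5.5; c_3 = 3.5; t_3 = 3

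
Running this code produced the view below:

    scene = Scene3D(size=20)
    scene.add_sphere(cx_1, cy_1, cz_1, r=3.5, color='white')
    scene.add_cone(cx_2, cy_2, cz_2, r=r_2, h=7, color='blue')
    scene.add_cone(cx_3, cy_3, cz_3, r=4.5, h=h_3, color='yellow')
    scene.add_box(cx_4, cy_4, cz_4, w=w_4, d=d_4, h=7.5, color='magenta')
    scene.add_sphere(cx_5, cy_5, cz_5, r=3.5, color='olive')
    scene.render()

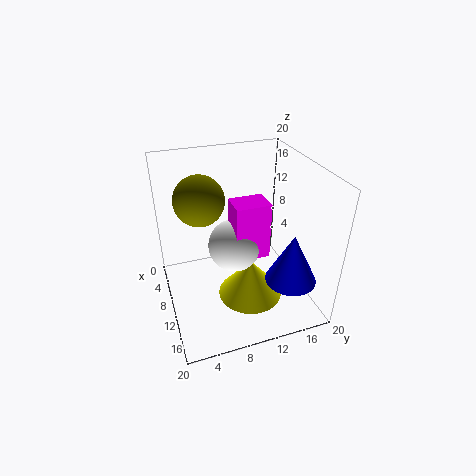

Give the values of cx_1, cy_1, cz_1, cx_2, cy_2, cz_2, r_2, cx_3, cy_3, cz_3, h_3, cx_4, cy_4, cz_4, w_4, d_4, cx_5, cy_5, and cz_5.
cx_1 = 11.5; cy_1 = 9; cz_1 = 10; cx_2 = 15; cy_2 = 16; cz_2 = 5; r_2 = 3.5; cx_3 = 12.5; cy_3 = 11; cz_3 = 2; h_3 = 5.5; cx_4 = 10.5; cy_4 = 8.5; cz_4 = 9; w_4 = 3.5; d_4 = 4.5; cx_5 = 7; cy_5 = 5.5; cz_5 = 15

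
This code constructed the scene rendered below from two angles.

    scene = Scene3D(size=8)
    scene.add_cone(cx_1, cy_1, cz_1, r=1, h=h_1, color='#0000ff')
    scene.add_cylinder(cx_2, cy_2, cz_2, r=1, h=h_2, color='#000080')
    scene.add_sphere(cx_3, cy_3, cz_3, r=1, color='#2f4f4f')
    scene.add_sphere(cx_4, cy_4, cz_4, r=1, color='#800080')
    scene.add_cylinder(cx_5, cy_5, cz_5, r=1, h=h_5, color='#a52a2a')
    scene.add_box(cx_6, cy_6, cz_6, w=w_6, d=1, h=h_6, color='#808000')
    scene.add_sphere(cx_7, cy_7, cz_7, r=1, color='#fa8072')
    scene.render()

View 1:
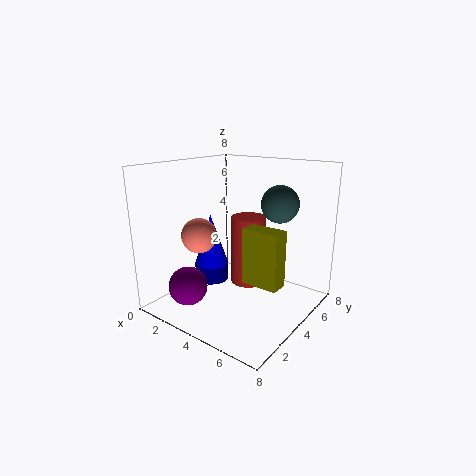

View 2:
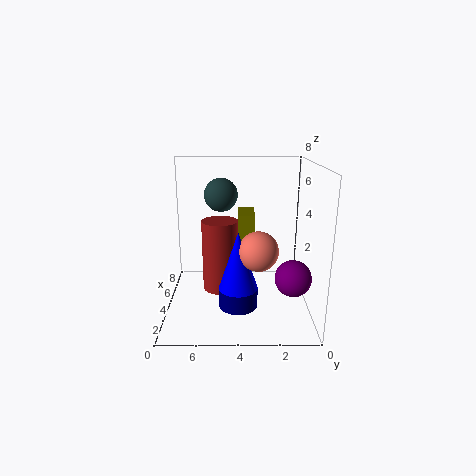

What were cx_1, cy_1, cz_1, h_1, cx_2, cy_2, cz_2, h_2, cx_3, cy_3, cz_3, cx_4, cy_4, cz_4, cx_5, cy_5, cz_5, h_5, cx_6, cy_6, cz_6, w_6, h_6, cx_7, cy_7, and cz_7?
cx_1 = 2; cy_1 = 4; cz_1 = 2; h_1 = 3; cx_2 = 2; cy_2 = 4; cz_2 = 1; h_2 = 1; cx_3 = 6; cy_3 = 5; cz_3 = 6; cx_4 = 3; cy_4 = 1; cz_4 = 2; cx_5 = 4; cy_5 = 5; cz_5 = 1; h_5 = 4; cx_6 = 5; cy_6 = 3; cz_6 = 2; w_6 = 2; h_6 = 3; cx_7 = 2; cy_7 = 3; cz_7 = 4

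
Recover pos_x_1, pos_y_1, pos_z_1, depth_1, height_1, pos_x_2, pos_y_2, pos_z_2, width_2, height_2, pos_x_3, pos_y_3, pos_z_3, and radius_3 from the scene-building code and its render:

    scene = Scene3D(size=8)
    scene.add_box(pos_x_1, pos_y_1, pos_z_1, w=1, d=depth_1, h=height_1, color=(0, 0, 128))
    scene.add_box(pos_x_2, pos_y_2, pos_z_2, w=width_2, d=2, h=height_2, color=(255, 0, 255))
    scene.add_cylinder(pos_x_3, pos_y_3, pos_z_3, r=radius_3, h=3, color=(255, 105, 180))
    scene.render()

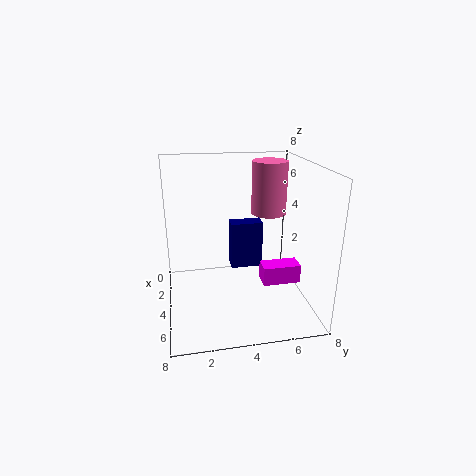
pos_x_1 = 1; pos_y_1 = 4; pos_z_1 = 1; depth_1 = 2; height_1 = 3; pos_x_2 = 5; pos_y_2 = 5; pos_z_2 = 2; width_2 = 1; height_2 = 1; pos_x_3 = 3; pos_y_3 = 6; pos_z_3 = 5; radius_3 = 1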